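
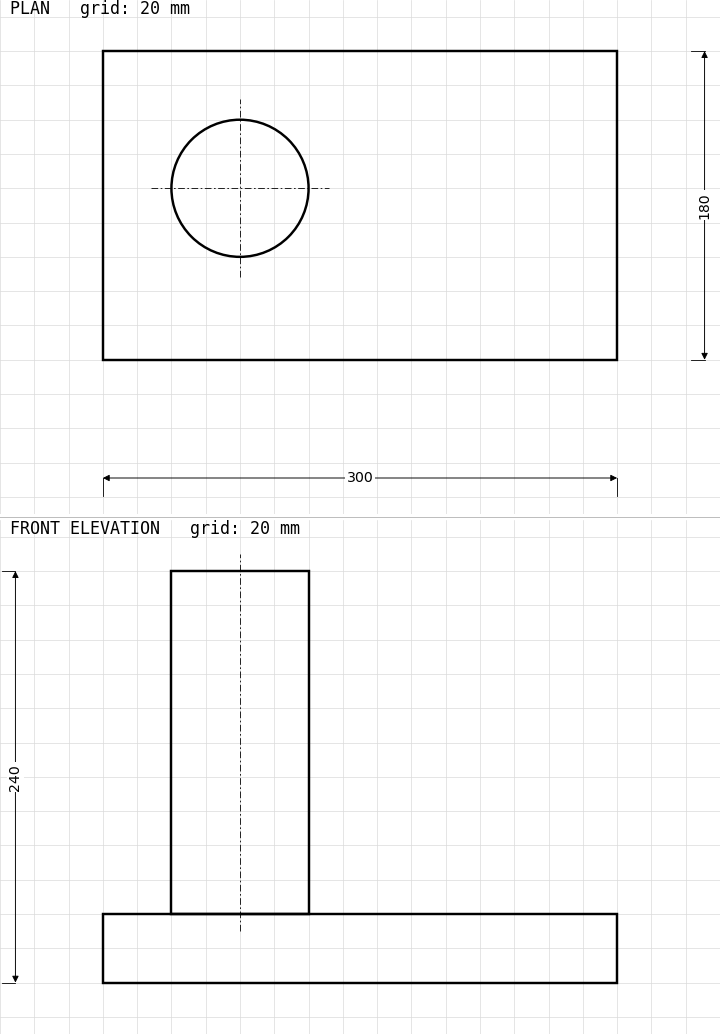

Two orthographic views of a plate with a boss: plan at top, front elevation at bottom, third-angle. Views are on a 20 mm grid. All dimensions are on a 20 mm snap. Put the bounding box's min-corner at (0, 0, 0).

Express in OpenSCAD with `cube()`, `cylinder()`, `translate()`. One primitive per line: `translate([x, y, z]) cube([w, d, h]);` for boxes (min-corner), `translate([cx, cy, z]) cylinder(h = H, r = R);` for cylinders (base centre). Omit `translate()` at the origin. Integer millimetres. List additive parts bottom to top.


cube([300, 180, 40]);
translate([80, 100, 40]) cylinder(h = 200, r = 40);


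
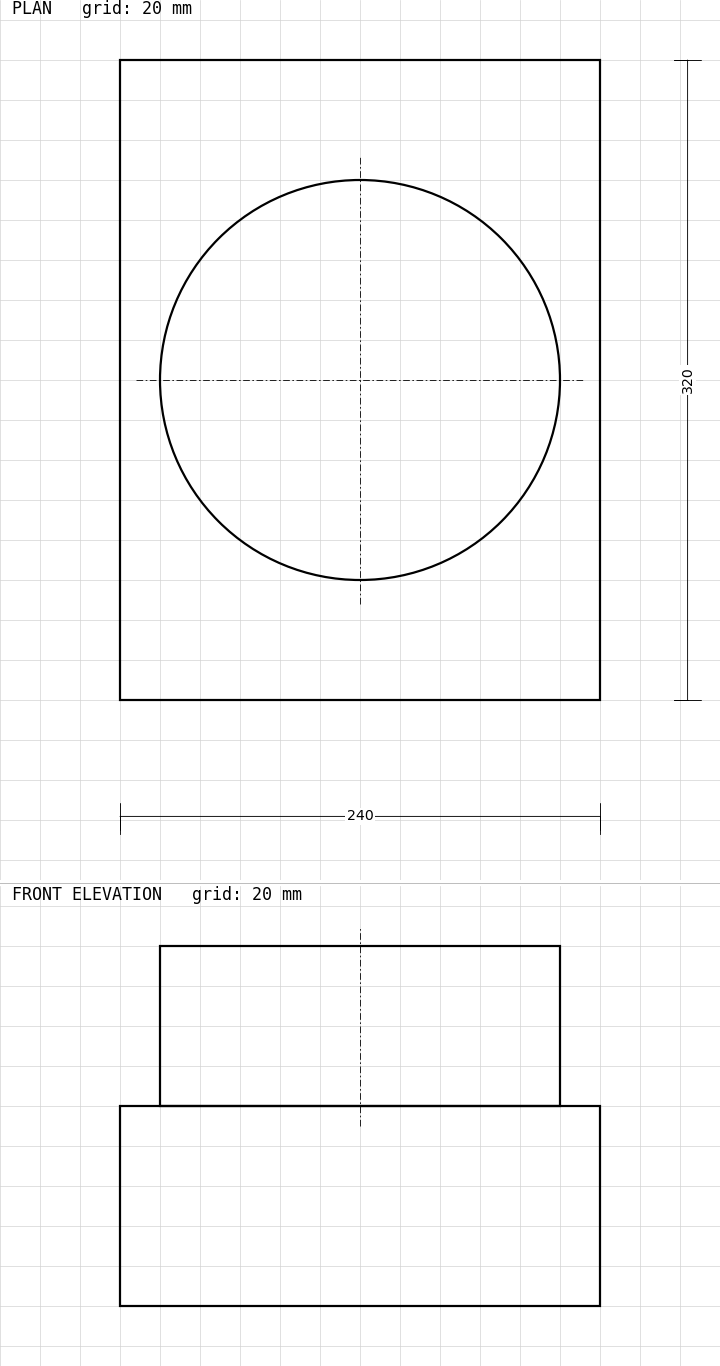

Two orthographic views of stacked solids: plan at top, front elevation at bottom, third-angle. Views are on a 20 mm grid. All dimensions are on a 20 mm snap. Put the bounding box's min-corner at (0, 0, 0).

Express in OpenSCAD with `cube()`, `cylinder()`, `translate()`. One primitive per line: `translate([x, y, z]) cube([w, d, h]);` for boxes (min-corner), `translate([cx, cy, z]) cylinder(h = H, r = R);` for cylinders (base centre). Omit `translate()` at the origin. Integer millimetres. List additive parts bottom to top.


cube([240, 320, 100]);
translate([120, 160, 100]) cylinder(h = 80, r = 100);


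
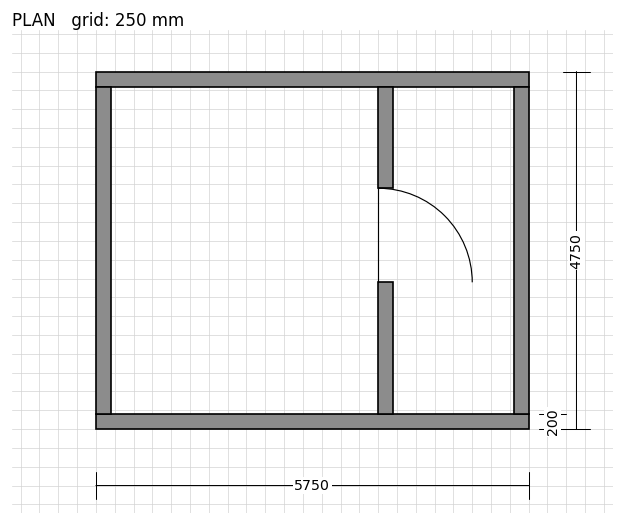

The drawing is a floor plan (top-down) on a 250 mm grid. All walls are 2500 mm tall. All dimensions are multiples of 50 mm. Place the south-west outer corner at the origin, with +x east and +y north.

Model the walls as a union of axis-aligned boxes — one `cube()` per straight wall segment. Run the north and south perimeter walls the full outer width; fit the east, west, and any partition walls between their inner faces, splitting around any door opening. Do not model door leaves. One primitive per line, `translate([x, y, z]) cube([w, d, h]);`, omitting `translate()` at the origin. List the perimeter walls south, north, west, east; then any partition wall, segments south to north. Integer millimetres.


cube([5750, 200, 2500]);
translate([0, 4550, 0]) cube([5750, 200, 2500]);
translate([0, 200, 0]) cube([200, 4350, 2500]);
translate([5550, 200, 0]) cube([200, 4350, 2500]);
translate([3750, 200, 0]) cube([200, 1750, 2500]);
translate([3750, 3200, 0]) cube([200, 1350, 2500]);


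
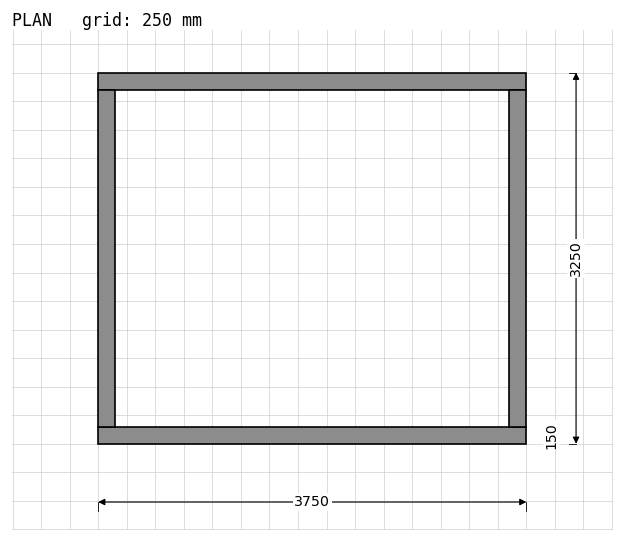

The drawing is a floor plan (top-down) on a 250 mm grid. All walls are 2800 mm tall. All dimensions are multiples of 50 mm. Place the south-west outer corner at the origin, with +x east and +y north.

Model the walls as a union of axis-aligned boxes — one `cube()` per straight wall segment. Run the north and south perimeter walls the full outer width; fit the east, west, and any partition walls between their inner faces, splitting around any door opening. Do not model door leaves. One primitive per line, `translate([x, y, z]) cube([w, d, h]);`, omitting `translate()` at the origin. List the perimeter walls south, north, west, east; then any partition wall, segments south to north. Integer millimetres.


cube([3750, 150, 2800]);
translate([0, 3100, 0]) cube([3750, 150, 2800]);
translate([0, 150, 0]) cube([150, 2950, 2800]);
translate([3600, 150, 0]) cube([150, 2950, 2800]);


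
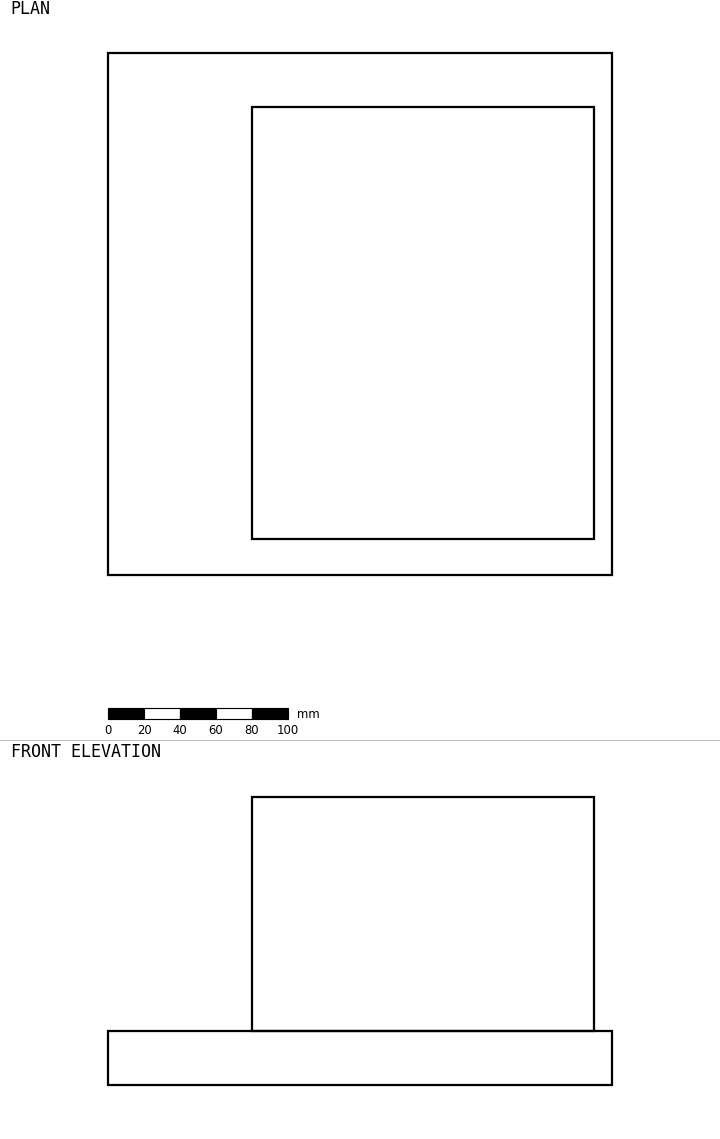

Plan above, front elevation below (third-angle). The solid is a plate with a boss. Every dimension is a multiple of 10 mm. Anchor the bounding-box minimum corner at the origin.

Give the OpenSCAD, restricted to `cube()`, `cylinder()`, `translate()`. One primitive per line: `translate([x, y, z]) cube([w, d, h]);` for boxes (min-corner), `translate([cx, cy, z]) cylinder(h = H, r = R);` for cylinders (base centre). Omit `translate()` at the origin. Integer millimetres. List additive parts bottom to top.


cube([280, 290, 30]);
translate([80, 20, 30]) cube([190, 240, 130]);


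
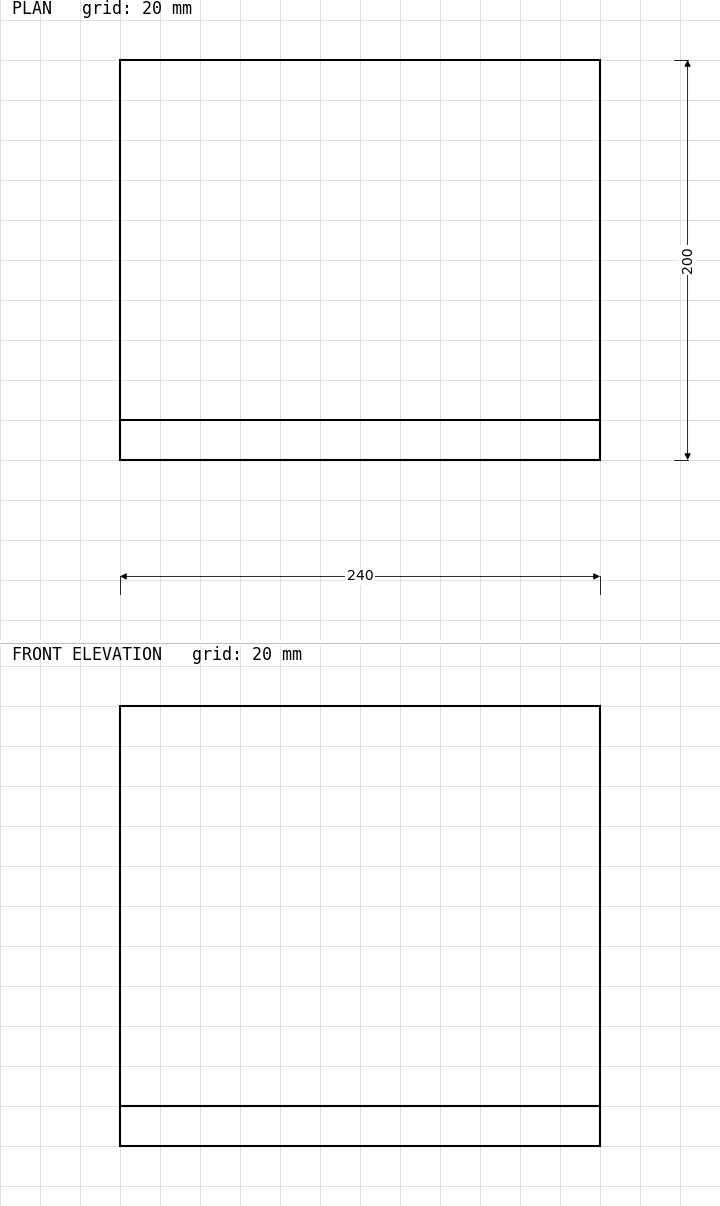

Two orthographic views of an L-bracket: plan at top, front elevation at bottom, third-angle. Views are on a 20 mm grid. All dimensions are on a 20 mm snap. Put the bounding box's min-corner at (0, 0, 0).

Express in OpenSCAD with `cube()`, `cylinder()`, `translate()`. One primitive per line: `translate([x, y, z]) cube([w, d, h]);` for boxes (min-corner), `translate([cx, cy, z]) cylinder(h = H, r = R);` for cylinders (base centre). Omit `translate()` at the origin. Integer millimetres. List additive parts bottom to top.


cube([240, 200, 20]);
translate([0, 0, 20]) cube([240, 20, 200]);


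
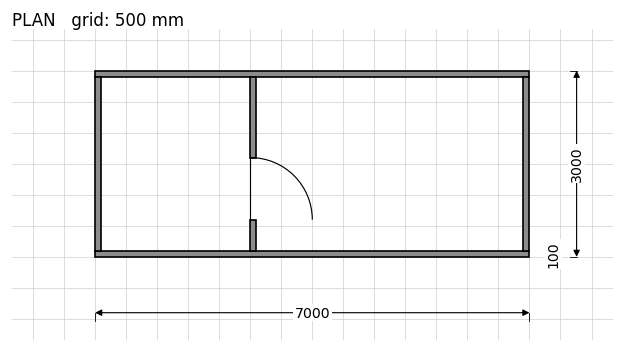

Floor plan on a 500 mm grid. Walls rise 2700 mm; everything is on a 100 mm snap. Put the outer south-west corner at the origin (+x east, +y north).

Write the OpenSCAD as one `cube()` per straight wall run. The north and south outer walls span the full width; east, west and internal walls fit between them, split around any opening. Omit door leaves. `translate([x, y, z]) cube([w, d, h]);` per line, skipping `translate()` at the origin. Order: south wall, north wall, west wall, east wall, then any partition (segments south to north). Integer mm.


cube([7000, 100, 2700]);
translate([0, 2900, 0]) cube([7000, 100, 2700]);
translate([0, 100, 0]) cube([100, 2800, 2700]);
translate([6900, 100, 0]) cube([100, 2800, 2700]);
translate([2500, 100, 0]) cube([100, 500, 2700]);
translate([2500, 1600, 0]) cube([100, 1300, 2700]);


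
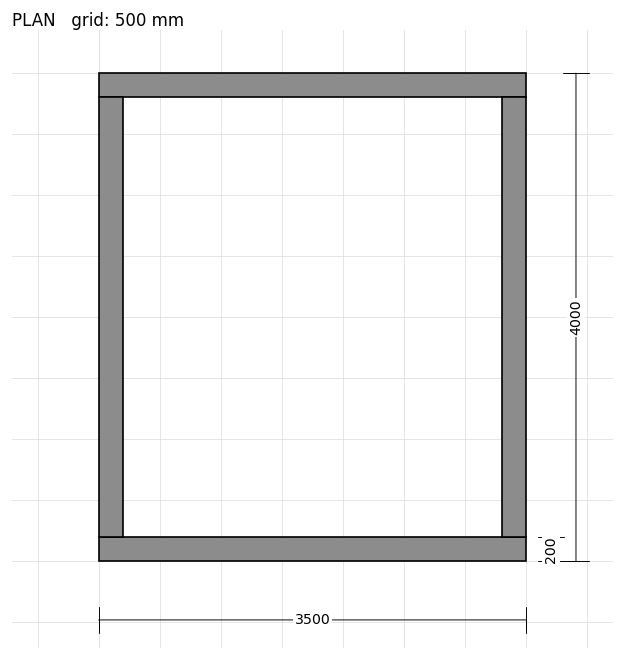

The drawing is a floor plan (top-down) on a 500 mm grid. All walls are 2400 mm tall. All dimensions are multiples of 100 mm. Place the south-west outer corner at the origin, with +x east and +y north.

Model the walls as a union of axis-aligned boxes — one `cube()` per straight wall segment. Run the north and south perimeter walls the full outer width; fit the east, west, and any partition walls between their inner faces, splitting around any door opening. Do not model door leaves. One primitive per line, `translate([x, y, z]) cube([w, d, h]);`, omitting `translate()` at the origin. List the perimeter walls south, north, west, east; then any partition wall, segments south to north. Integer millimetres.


cube([3500, 200, 2400]);
translate([0, 3800, 0]) cube([3500, 200, 2400]);
translate([0, 200, 0]) cube([200, 3600, 2400]);
translate([3300, 200, 0]) cube([200, 3600, 2400]);


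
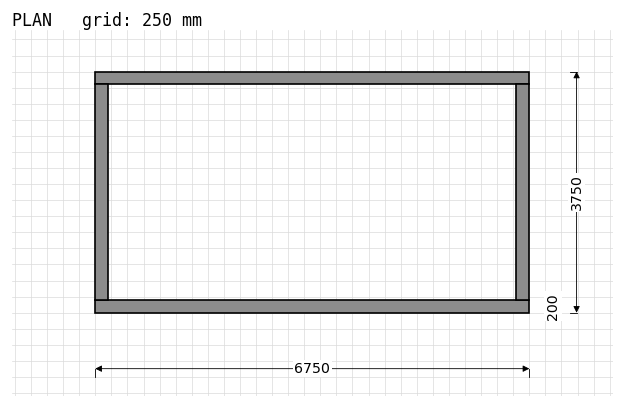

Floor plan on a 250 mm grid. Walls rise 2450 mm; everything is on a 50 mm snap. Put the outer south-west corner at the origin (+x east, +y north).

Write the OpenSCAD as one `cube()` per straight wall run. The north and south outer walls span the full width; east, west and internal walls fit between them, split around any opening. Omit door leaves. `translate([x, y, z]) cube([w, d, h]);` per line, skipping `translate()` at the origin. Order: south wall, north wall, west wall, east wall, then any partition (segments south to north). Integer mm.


cube([6750, 200, 2450]);
translate([0, 3550, 0]) cube([6750, 200, 2450]);
translate([0, 200, 0]) cube([200, 3350, 2450]);
translate([6550, 200, 0]) cube([200, 3350, 2450]);


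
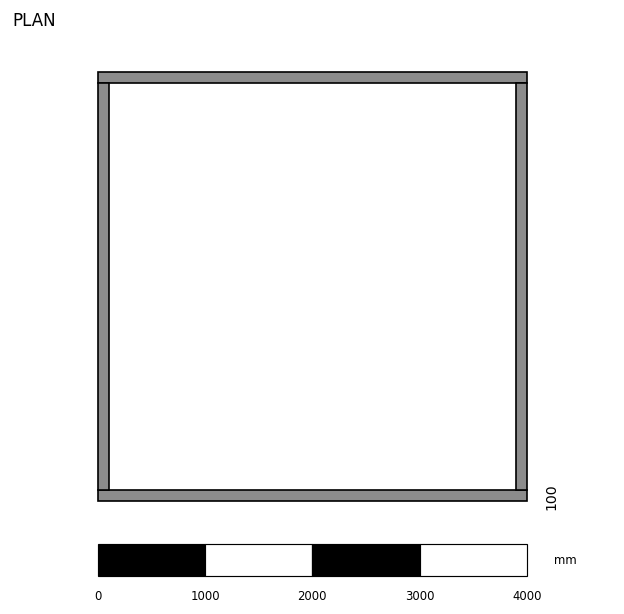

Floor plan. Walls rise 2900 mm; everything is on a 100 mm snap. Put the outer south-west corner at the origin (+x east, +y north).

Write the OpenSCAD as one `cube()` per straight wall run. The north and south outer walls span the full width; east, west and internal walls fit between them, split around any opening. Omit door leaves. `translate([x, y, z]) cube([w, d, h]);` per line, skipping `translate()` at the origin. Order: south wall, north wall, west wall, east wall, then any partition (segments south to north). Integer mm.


cube([4000, 100, 2900]);
translate([0, 3900, 0]) cube([4000, 100, 2900]);
translate([0, 100, 0]) cube([100, 3800, 2900]);
translate([3900, 100, 0]) cube([100, 3800, 2900]);


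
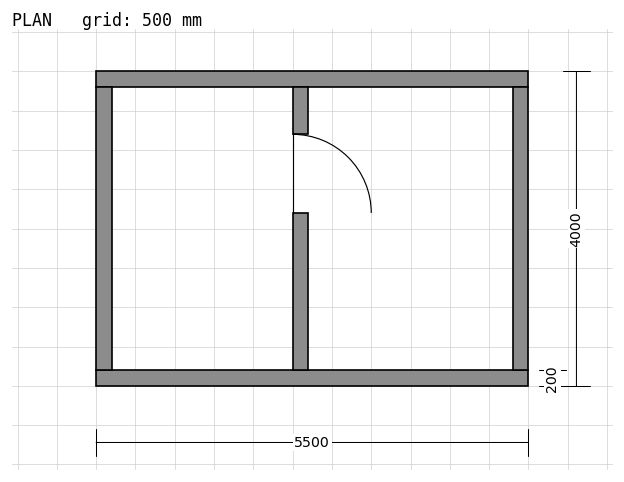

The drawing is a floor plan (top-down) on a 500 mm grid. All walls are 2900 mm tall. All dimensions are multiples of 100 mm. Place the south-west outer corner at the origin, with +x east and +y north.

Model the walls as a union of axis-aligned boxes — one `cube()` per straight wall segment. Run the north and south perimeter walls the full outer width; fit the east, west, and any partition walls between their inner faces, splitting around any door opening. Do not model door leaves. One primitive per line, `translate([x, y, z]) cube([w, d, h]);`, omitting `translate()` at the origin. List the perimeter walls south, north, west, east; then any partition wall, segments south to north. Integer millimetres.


cube([5500, 200, 2900]);
translate([0, 3800, 0]) cube([5500, 200, 2900]);
translate([0, 200, 0]) cube([200, 3600, 2900]);
translate([5300, 200, 0]) cube([200, 3600, 2900]);
translate([2500, 200, 0]) cube([200, 2000, 2900]);
translate([2500, 3200, 0]) cube([200, 600, 2900]);


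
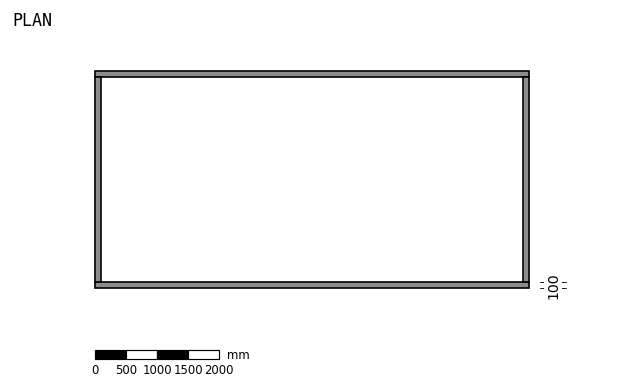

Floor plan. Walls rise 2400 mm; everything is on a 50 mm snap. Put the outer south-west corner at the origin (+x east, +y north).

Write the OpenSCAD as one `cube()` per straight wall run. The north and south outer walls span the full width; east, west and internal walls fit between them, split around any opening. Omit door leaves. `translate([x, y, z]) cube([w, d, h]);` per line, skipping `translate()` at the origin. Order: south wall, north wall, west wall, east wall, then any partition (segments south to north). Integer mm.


cube([7000, 100, 2400]);
translate([0, 3400, 0]) cube([7000, 100, 2400]);
translate([0, 100, 0]) cube([100, 3300, 2400]);
translate([6900, 100, 0]) cube([100, 3300, 2400]);


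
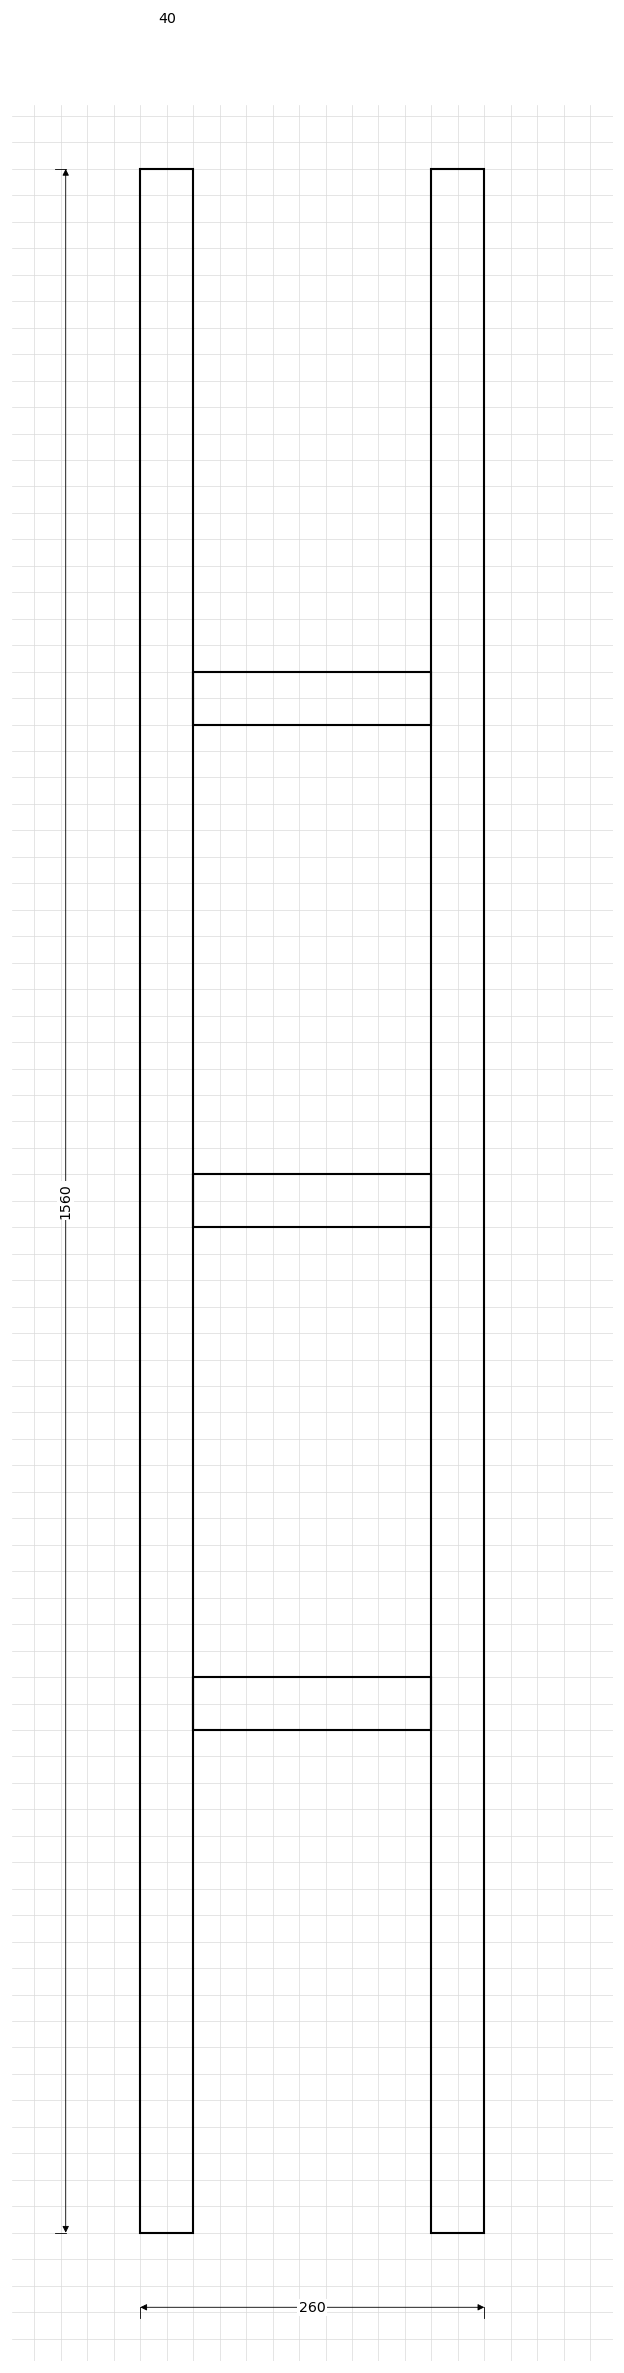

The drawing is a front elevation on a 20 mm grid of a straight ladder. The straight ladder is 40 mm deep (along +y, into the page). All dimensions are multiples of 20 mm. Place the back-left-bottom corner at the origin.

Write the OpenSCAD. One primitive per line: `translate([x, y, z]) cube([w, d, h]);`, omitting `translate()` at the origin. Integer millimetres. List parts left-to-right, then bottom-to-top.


cube([40, 40, 1560]);
translate([40, 0, 380]) cube([180, 40, 40]);
translate([40, 0, 760]) cube([180, 40, 40]);
translate([40, 0, 1140]) cube([180, 40, 40]);
translate([220, 0, 0]) cube([40, 40, 1560]);


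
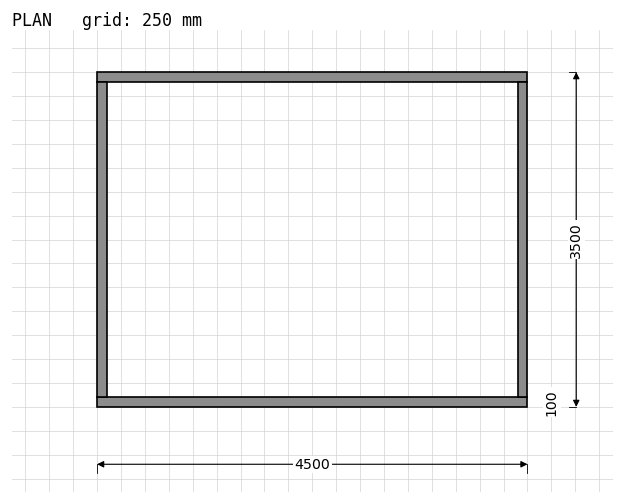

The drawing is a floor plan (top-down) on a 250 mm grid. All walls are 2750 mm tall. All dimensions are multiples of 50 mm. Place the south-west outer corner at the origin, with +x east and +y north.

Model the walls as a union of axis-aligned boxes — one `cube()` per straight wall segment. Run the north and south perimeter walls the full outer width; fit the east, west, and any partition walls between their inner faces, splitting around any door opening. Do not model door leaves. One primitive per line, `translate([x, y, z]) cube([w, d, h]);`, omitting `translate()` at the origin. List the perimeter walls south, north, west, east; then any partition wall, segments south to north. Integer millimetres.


cube([4500, 100, 2750]);
translate([0, 3400, 0]) cube([4500, 100, 2750]);
translate([0, 100, 0]) cube([100, 3300, 2750]);
translate([4400, 100, 0]) cube([100, 3300, 2750]);


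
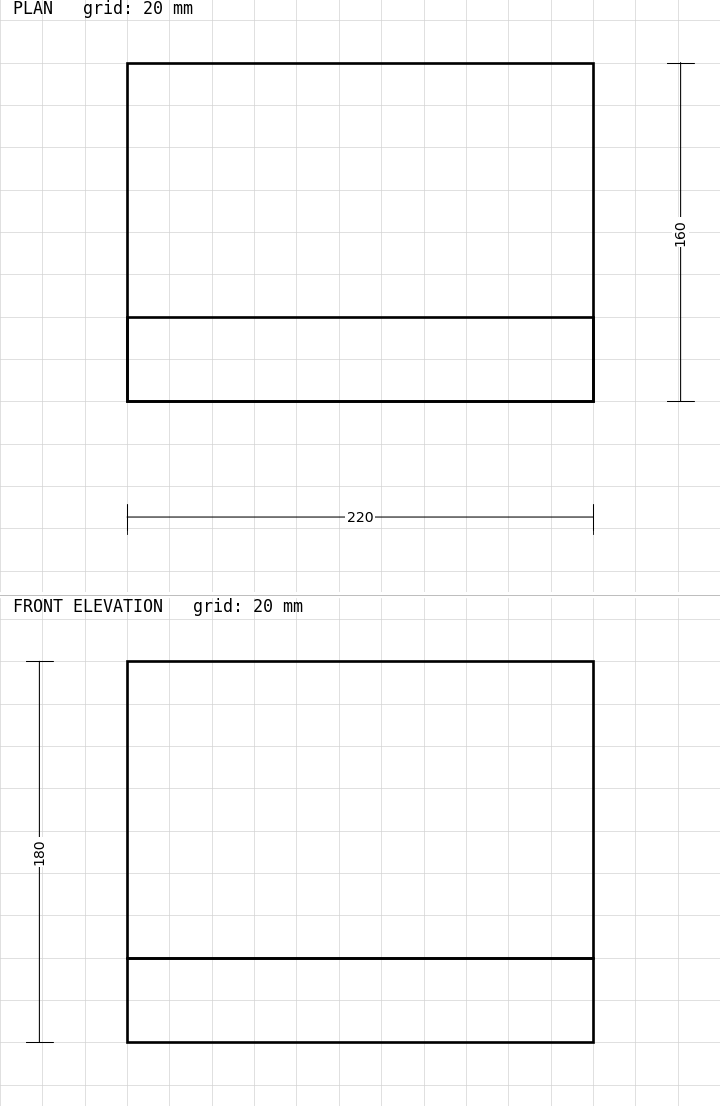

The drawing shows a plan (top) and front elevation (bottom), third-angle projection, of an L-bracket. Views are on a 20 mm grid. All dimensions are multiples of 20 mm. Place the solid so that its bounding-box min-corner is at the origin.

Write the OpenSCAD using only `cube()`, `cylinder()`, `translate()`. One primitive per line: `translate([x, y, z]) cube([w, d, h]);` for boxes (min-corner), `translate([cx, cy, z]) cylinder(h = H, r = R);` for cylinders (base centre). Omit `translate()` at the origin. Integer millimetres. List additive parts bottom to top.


cube([220, 160, 40]);
translate([0, 0, 40]) cube([220, 40, 140]);


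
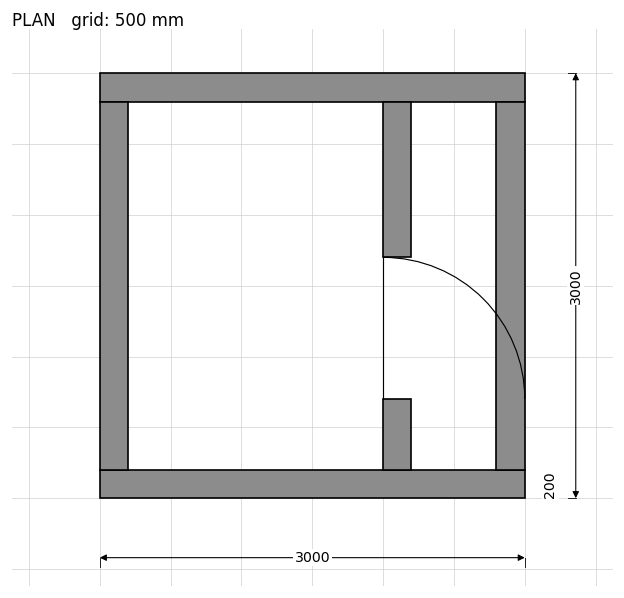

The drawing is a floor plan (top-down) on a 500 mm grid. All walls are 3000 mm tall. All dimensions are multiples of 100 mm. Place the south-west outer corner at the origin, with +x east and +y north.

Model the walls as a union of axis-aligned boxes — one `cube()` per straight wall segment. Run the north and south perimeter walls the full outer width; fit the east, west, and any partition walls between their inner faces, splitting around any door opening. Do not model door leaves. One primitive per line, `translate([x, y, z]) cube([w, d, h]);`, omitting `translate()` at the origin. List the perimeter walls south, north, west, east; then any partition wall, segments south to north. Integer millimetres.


cube([3000, 200, 3000]);
translate([0, 2800, 0]) cube([3000, 200, 3000]);
translate([0, 200, 0]) cube([200, 2600, 3000]);
translate([2800, 200, 0]) cube([200, 2600, 3000]);
translate([2000, 200, 0]) cube([200, 500, 3000]);
translate([2000, 1700, 0]) cube([200, 1100, 3000]);


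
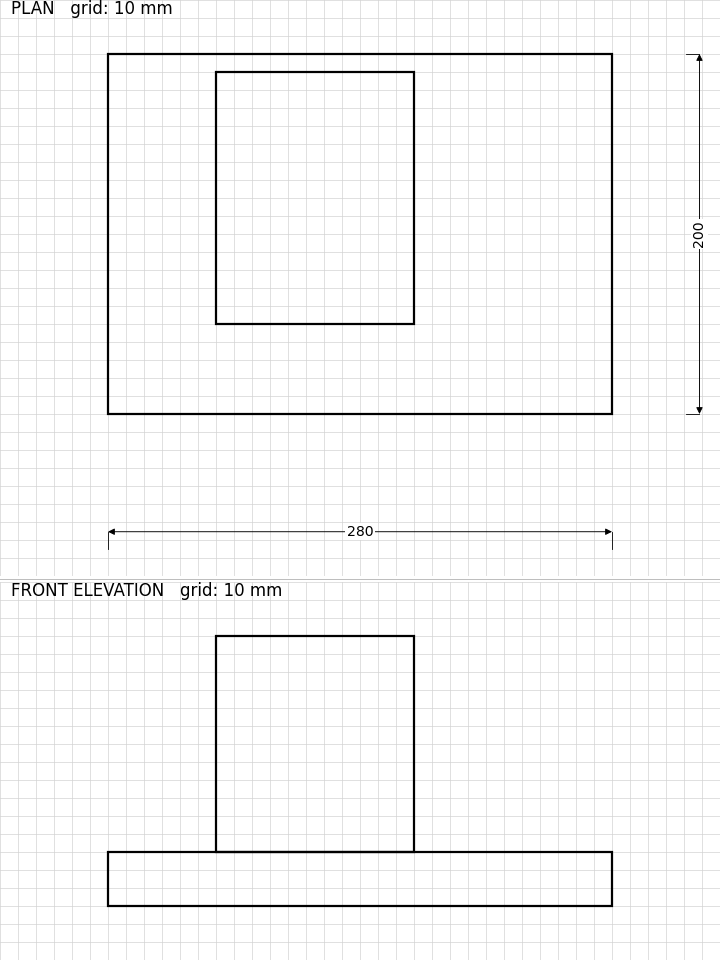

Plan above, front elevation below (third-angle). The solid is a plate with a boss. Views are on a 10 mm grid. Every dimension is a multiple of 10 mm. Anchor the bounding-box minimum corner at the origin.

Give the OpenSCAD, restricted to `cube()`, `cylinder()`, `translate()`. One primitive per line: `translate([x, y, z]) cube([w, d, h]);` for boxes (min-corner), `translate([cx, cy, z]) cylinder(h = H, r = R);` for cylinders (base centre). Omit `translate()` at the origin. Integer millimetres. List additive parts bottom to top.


cube([280, 200, 30]);
translate([60, 50, 30]) cube([110, 140, 120]);


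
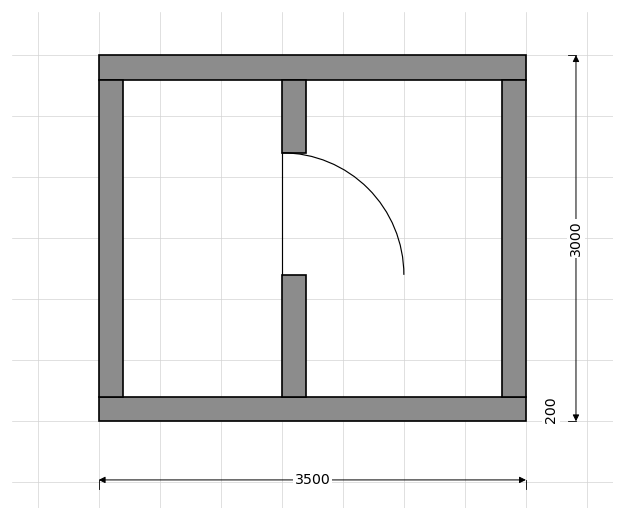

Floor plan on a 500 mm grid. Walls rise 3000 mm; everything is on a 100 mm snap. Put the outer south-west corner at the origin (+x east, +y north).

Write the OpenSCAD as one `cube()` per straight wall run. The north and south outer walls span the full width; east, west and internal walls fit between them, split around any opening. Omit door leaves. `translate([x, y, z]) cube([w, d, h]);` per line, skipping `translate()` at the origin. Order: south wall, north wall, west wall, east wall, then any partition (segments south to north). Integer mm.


cube([3500, 200, 3000]);
translate([0, 2800, 0]) cube([3500, 200, 3000]);
translate([0, 200, 0]) cube([200, 2600, 3000]);
translate([3300, 200, 0]) cube([200, 2600, 3000]);
translate([1500, 200, 0]) cube([200, 1000, 3000]);
translate([1500, 2200, 0]) cube([200, 600, 3000]);


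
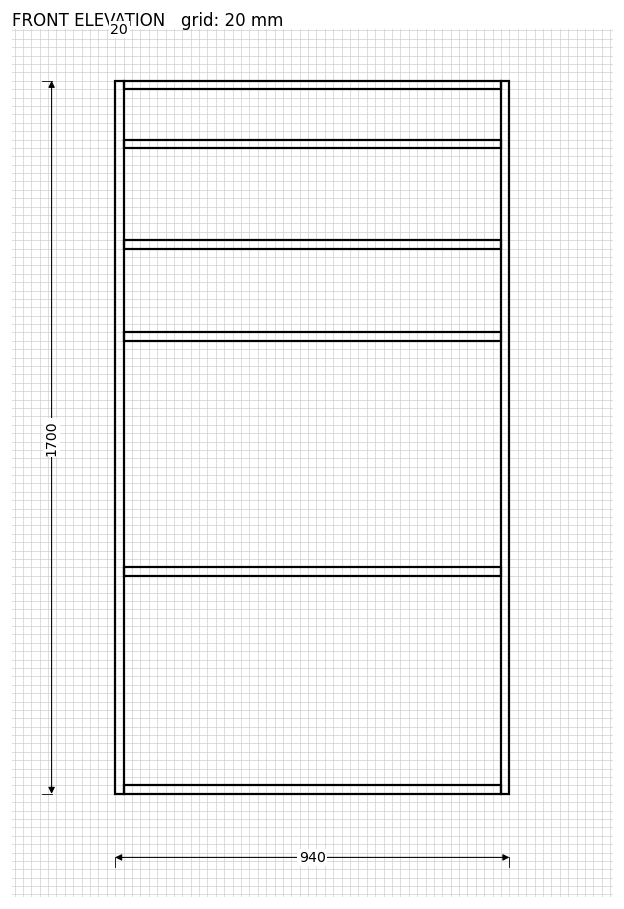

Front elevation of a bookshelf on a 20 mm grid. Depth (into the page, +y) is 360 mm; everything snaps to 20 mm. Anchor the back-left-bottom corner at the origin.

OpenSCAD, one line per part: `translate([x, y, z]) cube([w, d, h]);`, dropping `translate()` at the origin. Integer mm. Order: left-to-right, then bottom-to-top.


cube([20, 360, 1700]);
translate([20, 0, 0]) cube([900, 360, 20]);
translate([20, 0, 520]) cube([900, 360, 20]);
translate([20, 0, 1080]) cube([900, 360, 20]);
translate([20, 0, 1300]) cube([900, 360, 20]);
translate([20, 0, 1540]) cube([900, 360, 20]);
translate([20, 0, 1680]) cube([900, 360, 20]);
translate([920, 0, 0]) cube([20, 360, 1700]);


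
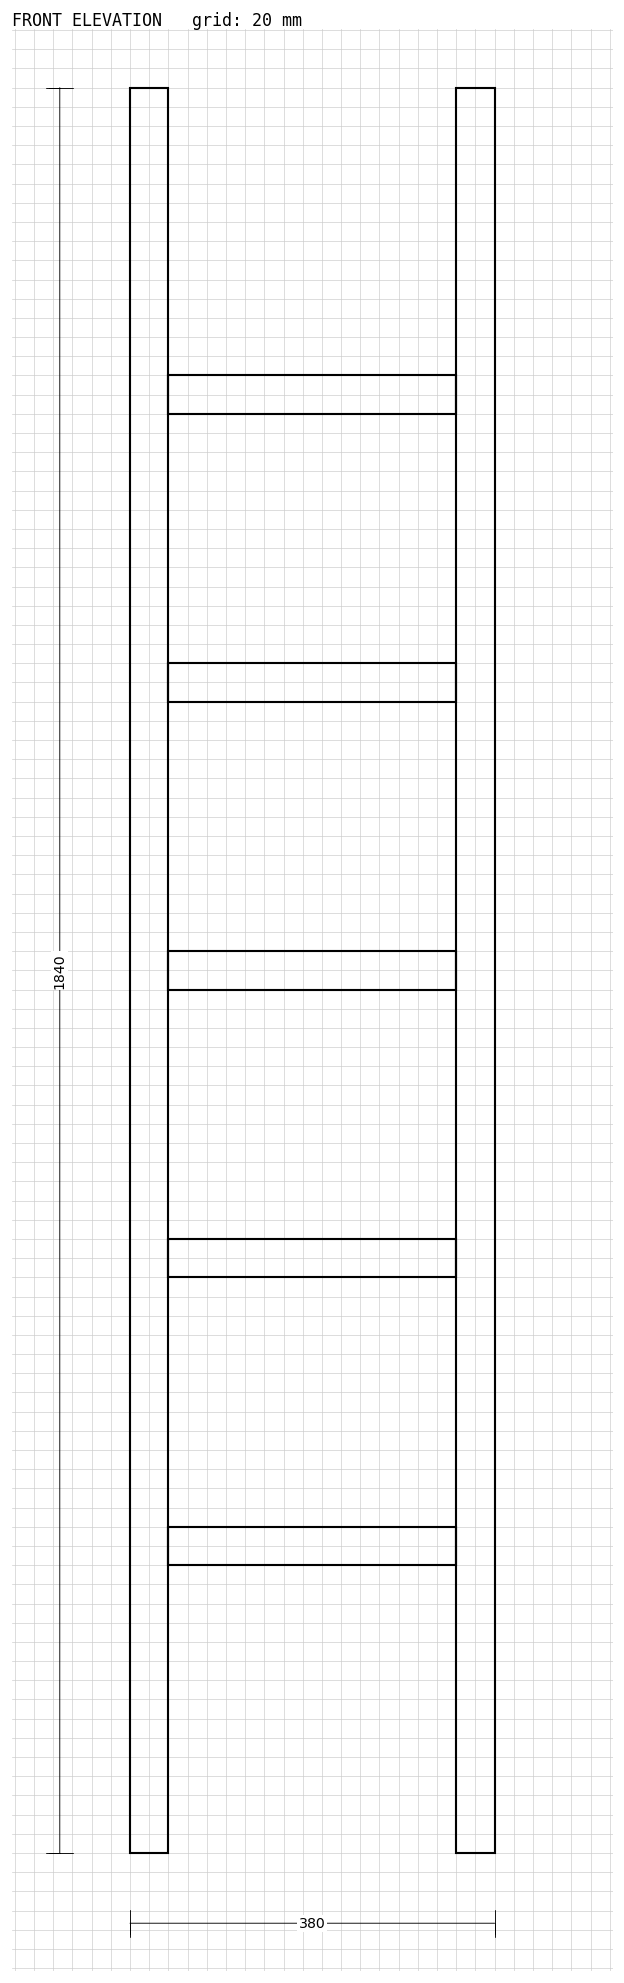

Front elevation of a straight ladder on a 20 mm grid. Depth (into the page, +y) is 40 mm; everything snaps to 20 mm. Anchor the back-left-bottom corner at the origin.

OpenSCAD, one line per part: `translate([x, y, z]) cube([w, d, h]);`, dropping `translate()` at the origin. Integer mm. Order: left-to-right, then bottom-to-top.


cube([40, 40, 1840]);
translate([40, 0, 300]) cube([300, 40, 40]);
translate([40, 0, 600]) cube([300, 40, 40]);
translate([40, 0, 900]) cube([300, 40, 40]);
translate([40, 0, 1200]) cube([300, 40, 40]);
translate([40, 0, 1500]) cube([300, 40, 40]);
translate([340, 0, 0]) cube([40, 40, 1840]);


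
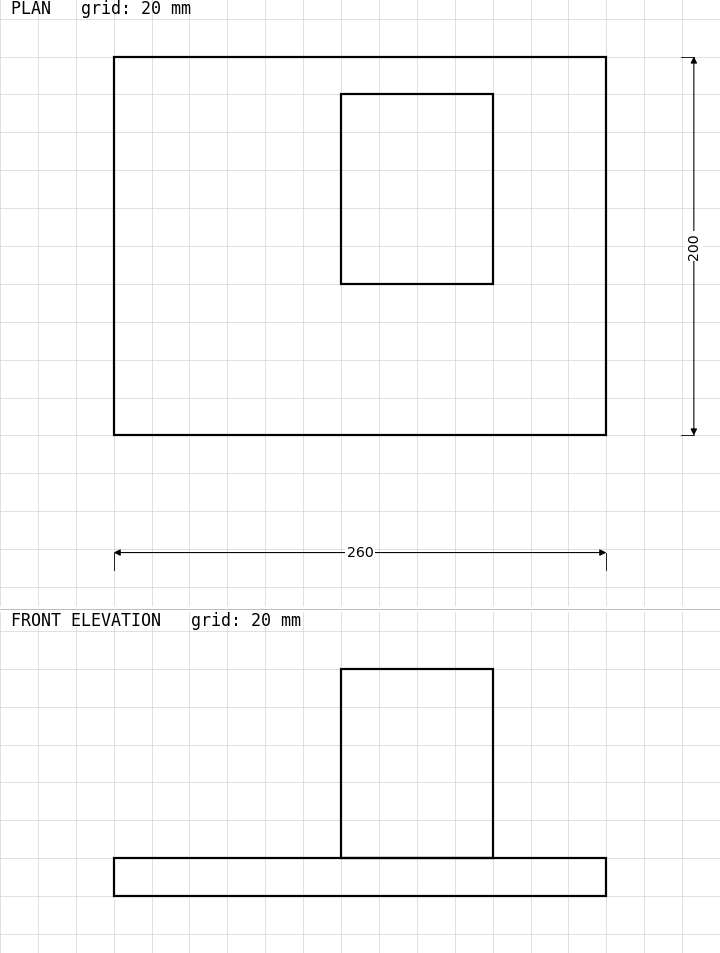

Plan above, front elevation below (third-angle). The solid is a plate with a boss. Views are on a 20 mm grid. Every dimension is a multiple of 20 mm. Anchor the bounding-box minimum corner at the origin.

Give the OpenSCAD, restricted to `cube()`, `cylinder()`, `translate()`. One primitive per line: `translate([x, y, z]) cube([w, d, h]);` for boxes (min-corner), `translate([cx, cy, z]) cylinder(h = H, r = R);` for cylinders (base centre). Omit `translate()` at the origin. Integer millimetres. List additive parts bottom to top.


cube([260, 200, 20]);
translate([120, 80, 20]) cube([80, 100, 100]);


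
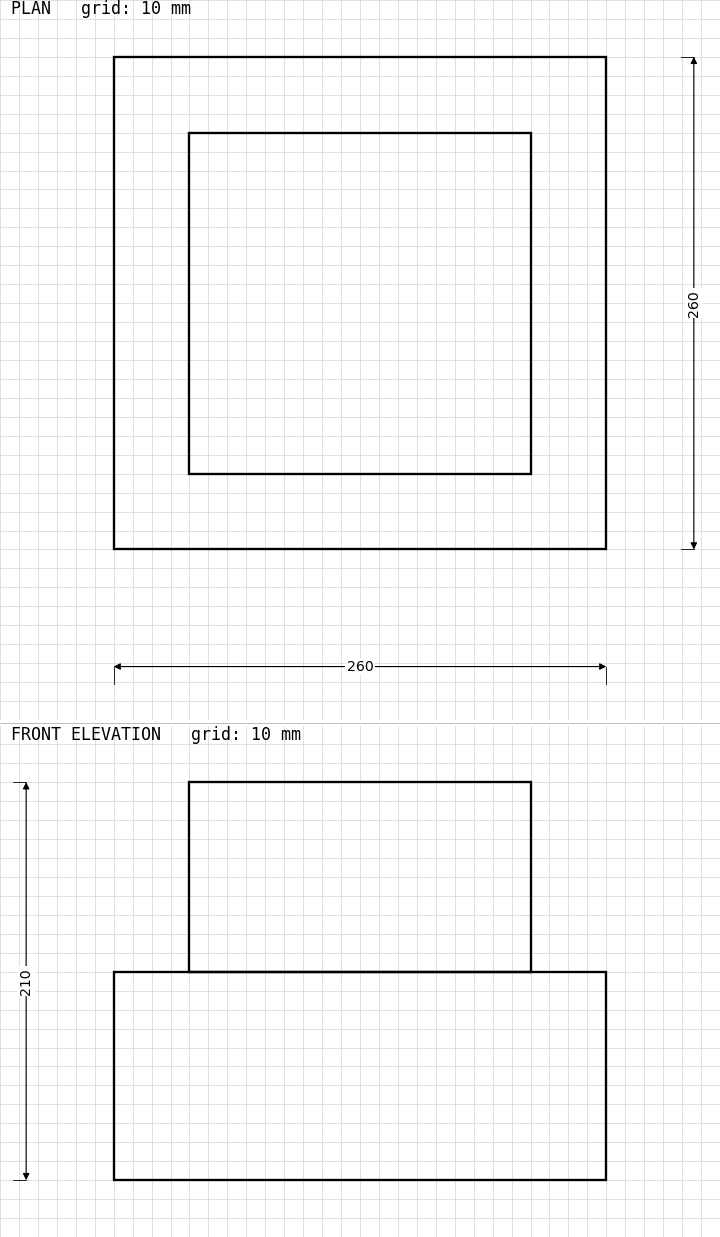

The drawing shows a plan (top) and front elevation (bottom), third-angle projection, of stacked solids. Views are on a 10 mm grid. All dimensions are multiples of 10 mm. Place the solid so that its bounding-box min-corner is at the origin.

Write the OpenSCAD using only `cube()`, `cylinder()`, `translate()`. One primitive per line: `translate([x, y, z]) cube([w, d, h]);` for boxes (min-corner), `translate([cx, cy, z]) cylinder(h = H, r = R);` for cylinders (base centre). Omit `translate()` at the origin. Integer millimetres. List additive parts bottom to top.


cube([260, 260, 110]);
translate([40, 40, 110]) cube([180, 180, 100]);


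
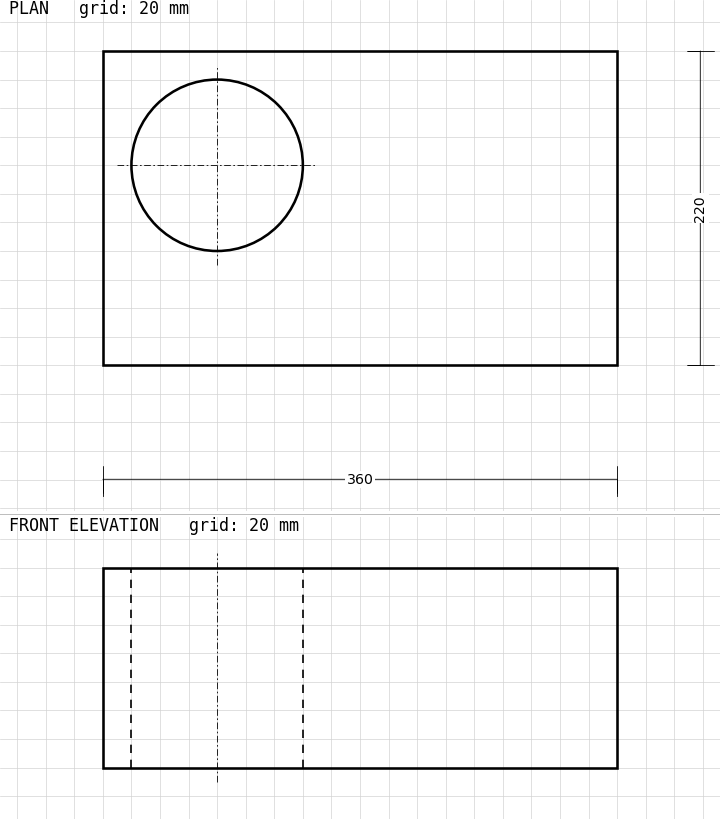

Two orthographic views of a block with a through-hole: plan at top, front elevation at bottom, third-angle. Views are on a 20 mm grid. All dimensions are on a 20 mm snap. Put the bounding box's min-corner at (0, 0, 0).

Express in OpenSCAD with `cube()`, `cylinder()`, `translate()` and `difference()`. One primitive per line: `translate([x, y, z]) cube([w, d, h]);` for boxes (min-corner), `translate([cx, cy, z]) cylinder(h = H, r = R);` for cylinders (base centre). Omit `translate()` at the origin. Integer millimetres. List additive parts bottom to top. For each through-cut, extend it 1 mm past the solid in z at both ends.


difference() {
  cube([360, 220, 140]);
  translate([80, 140, -1]) cylinder(h = 142, r = 60);
}


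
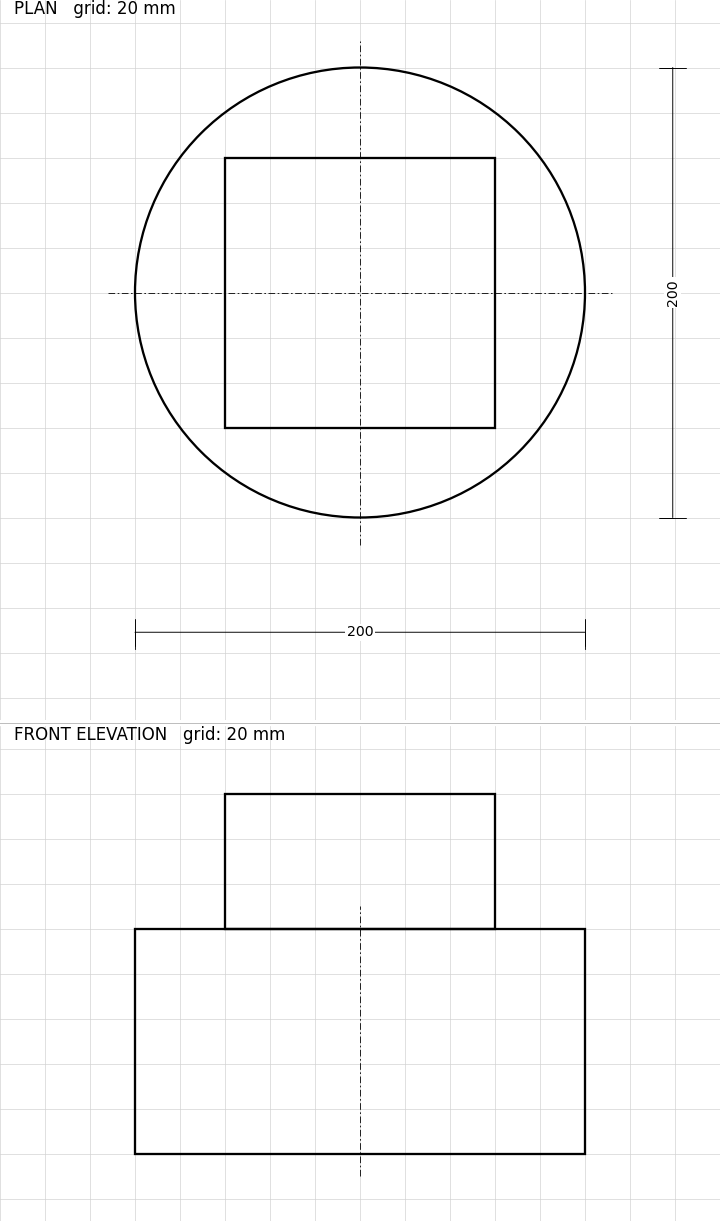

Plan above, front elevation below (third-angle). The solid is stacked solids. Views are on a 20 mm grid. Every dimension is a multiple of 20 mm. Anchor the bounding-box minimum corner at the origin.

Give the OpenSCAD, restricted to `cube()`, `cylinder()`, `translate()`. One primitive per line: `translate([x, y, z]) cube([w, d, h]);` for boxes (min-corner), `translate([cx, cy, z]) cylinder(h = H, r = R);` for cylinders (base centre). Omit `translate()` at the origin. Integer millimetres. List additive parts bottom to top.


translate([100, 100, 0]) cylinder(h = 100, r = 100);
translate([40, 40, 100]) cube([120, 120, 60]);


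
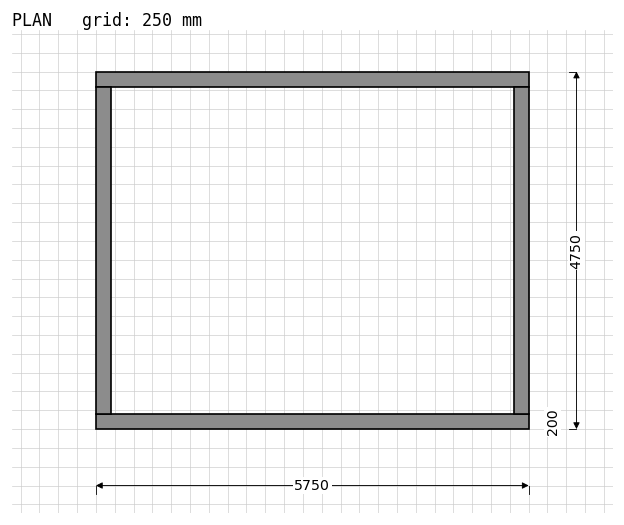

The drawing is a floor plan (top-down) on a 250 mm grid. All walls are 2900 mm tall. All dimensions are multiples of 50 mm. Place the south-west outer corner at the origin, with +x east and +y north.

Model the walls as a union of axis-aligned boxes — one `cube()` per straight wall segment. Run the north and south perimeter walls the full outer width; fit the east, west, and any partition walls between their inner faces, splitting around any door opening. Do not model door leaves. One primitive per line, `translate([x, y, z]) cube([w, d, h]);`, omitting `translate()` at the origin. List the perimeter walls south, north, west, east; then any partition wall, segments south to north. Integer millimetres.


cube([5750, 200, 2900]);
translate([0, 4550, 0]) cube([5750, 200, 2900]);
translate([0, 200, 0]) cube([200, 4350, 2900]);
translate([5550, 200, 0]) cube([200, 4350, 2900]);


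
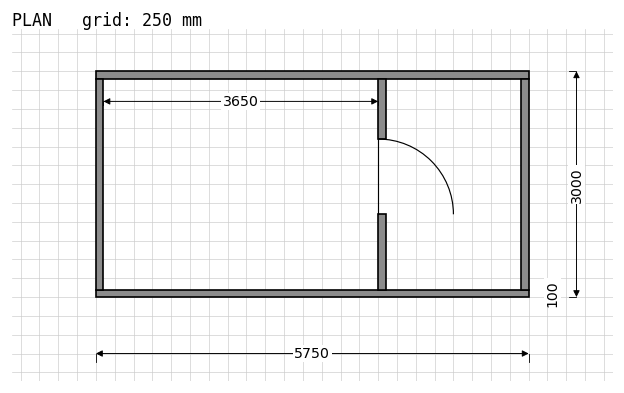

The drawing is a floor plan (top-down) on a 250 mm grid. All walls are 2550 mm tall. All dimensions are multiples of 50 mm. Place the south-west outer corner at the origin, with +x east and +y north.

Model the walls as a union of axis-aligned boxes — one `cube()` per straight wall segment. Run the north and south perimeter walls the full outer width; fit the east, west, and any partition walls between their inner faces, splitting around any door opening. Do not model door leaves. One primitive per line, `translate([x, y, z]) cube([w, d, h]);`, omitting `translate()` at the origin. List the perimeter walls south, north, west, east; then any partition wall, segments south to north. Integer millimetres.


cube([5750, 100, 2550]);
translate([0, 2900, 0]) cube([5750, 100, 2550]);
translate([0, 100, 0]) cube([100, 2800, 2550]);
translate([5650, 100, 0]) cube([100, 2800, 2550]);
translate([3750, 100, 0]) cube([100, 1000, 2550]);
translate([3750, 2100, 0]) cube([100, 800, 2550]);


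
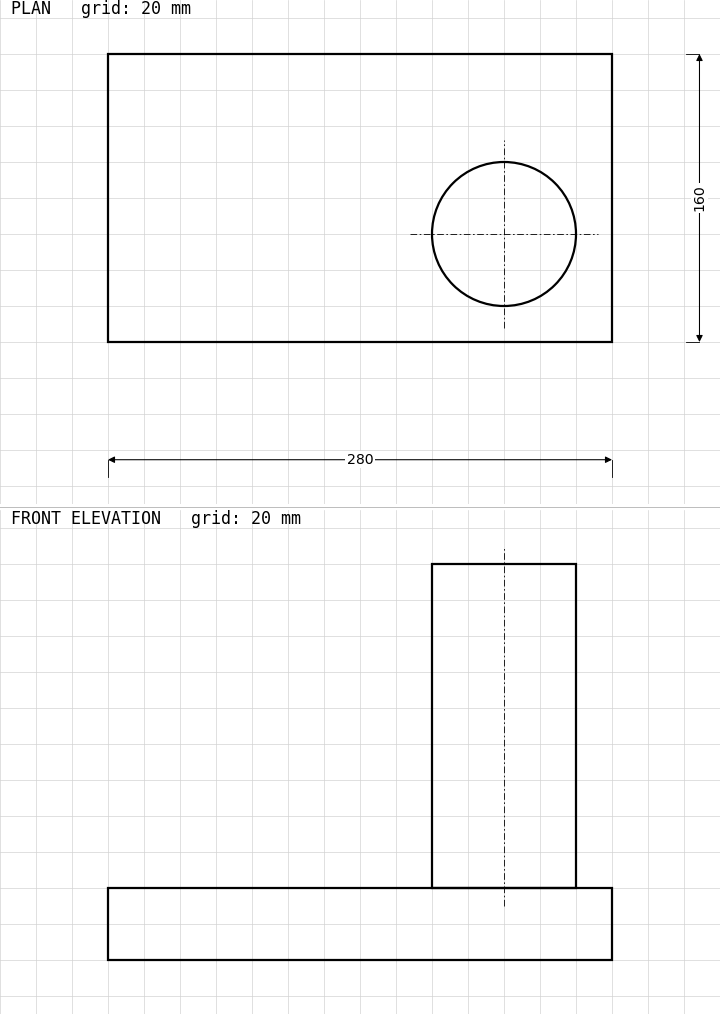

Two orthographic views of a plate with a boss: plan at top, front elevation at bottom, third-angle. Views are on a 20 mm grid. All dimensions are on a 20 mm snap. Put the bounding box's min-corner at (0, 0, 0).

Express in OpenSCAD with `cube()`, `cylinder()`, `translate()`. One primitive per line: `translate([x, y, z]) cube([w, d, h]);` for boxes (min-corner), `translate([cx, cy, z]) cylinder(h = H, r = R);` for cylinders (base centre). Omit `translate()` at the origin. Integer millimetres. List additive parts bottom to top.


cube([280, 160, 40]);
translate([220, 60, 40]) cylinder(h = 180, r = 40);


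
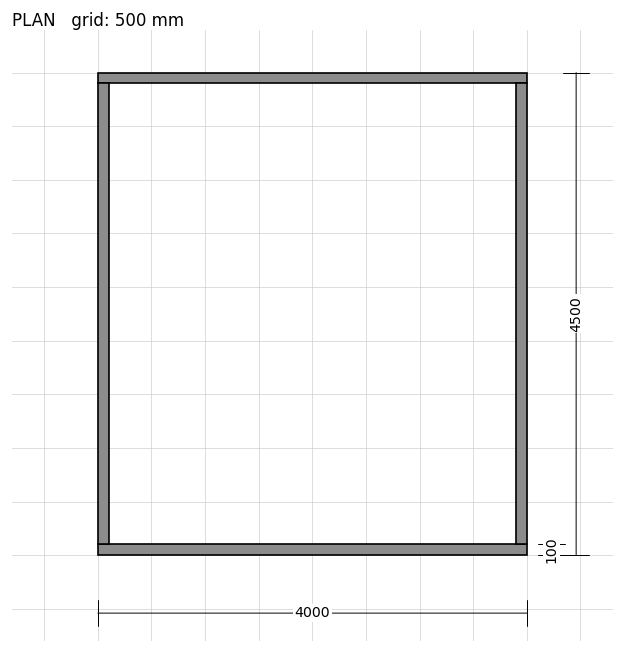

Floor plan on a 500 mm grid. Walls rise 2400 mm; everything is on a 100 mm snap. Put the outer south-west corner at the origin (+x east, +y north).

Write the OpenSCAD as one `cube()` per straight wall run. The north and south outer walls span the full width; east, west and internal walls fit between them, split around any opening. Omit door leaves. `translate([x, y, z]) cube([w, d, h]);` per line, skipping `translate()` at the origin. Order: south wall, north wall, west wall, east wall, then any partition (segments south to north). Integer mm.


cube([4000, 100, 2400]);
translate([0, 4400, 0]) cube([4000, 100, 2400]);
translate([0, 100, 0]) cube([100, 4300, 2400]);
translate([3900, 100, 0]) cube([100, 4300, 2400]);


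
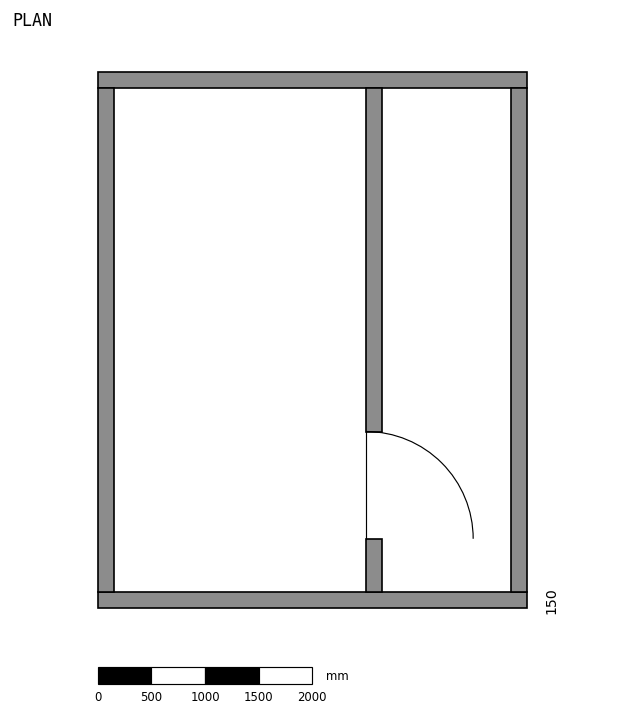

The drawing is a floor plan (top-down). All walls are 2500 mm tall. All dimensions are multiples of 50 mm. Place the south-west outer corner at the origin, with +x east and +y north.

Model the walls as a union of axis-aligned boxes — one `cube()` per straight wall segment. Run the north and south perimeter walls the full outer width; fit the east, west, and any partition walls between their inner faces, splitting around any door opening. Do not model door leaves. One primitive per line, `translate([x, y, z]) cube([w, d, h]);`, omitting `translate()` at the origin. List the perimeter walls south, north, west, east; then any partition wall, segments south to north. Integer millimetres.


cube([4000, 150, 2500]);
translate([0, 4850, 0]) cube([4000, 150, 2500]);
translate([0, 150, 0]) cube([150, 4700, 2500]);
translate([3850, 150, 0]) cube([150, 4700, 2500]);
translate([2500, 150, 0]) cube([150, 500, 2500]);
translate([2500, 1650, 0]) cube([150, 3200, 2500]);


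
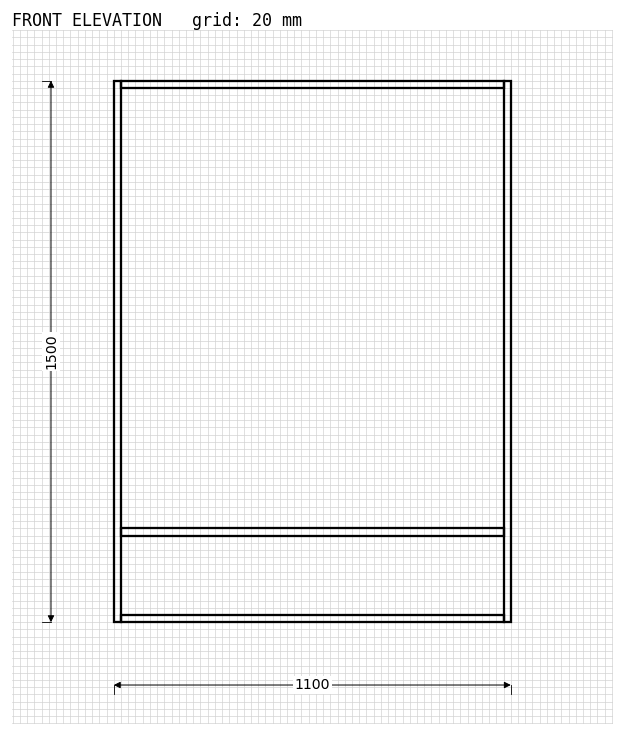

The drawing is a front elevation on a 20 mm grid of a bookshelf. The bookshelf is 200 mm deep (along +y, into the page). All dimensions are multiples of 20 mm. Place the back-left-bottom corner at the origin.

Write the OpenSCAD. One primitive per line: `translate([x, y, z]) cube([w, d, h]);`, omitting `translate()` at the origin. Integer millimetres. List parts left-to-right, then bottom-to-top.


cube([20, 200, 1500]);
translate([20, 0, 0]) cube([1060, 200, 20]);
translate([20, 0, 240]) cube([1060, 200, 20]);
translate([20, 0, 1480]) cube([1060, 200, 20]);
translate([1080, 0, 0]) cube([20, 200, 1500]);


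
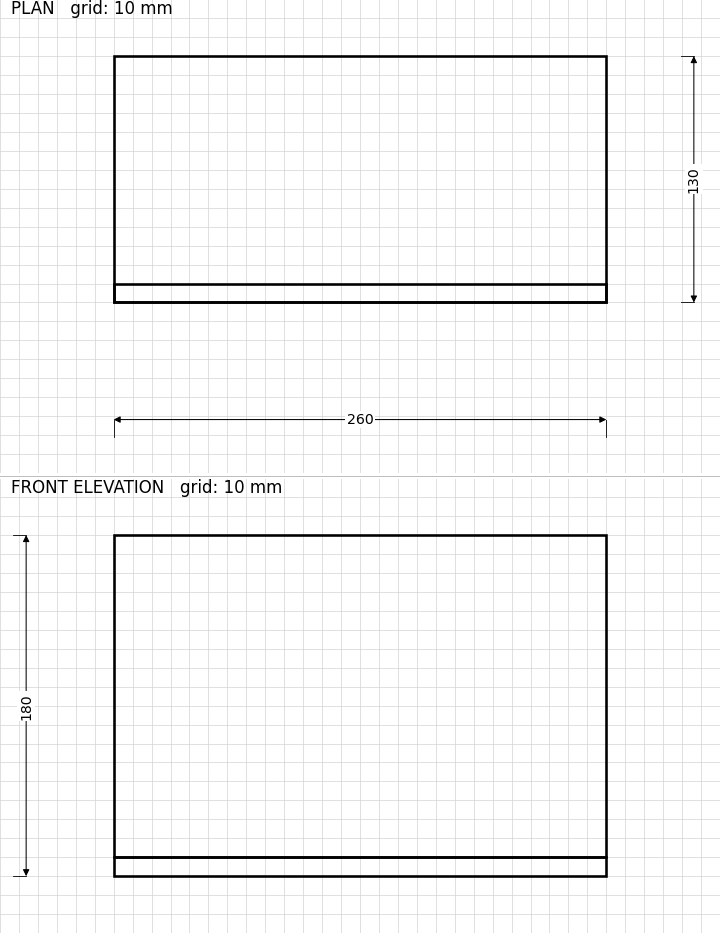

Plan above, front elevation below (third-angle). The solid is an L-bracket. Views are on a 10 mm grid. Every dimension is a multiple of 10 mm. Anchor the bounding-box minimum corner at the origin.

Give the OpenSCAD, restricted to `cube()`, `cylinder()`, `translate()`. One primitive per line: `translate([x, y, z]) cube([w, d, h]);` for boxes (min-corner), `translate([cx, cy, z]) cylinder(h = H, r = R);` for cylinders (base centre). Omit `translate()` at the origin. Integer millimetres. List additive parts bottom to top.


cube([260, 130, 10]);
translate([0, 0, 10]) cube([260, 10, 170]);


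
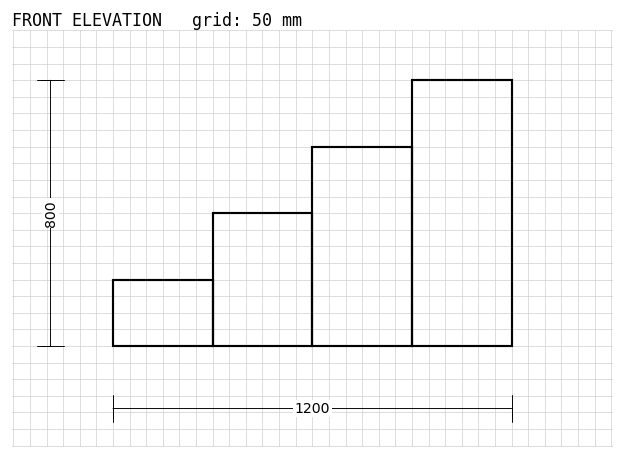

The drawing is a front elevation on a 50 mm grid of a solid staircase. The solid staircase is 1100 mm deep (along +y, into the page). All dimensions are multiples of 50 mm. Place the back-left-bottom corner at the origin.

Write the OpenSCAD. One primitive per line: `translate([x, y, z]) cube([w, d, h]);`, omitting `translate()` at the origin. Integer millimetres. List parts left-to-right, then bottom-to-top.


cube([300, 1100, 200]);
translate([300, 0, 0]) cube([300, 1100, 400]);
translate([600, 0, 0]) cube([300, 1100, 600]);
translate([900, 0, 0]) cube([300, 1100, 800]);


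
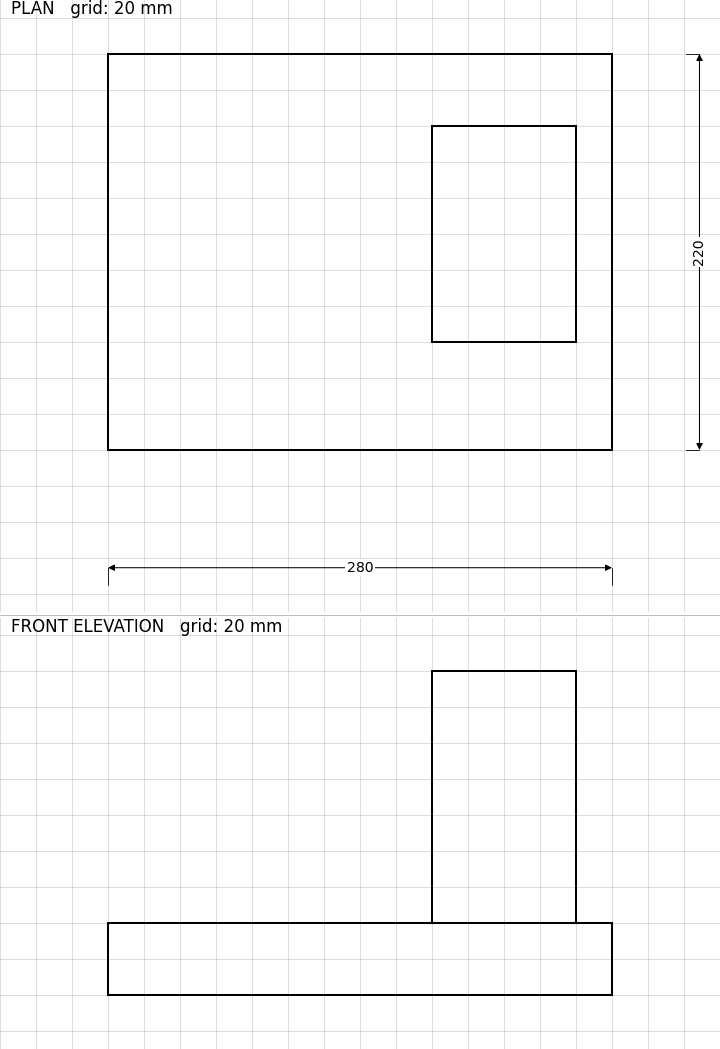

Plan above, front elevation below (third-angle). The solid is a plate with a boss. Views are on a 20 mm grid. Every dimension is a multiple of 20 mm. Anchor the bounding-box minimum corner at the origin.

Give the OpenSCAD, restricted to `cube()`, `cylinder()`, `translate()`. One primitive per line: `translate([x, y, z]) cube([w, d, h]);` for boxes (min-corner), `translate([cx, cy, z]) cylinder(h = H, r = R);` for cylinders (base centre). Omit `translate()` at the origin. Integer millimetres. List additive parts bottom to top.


cube([280, 220, 40]);
translate([180, 60, 40]) cube([80, 120, 140]);


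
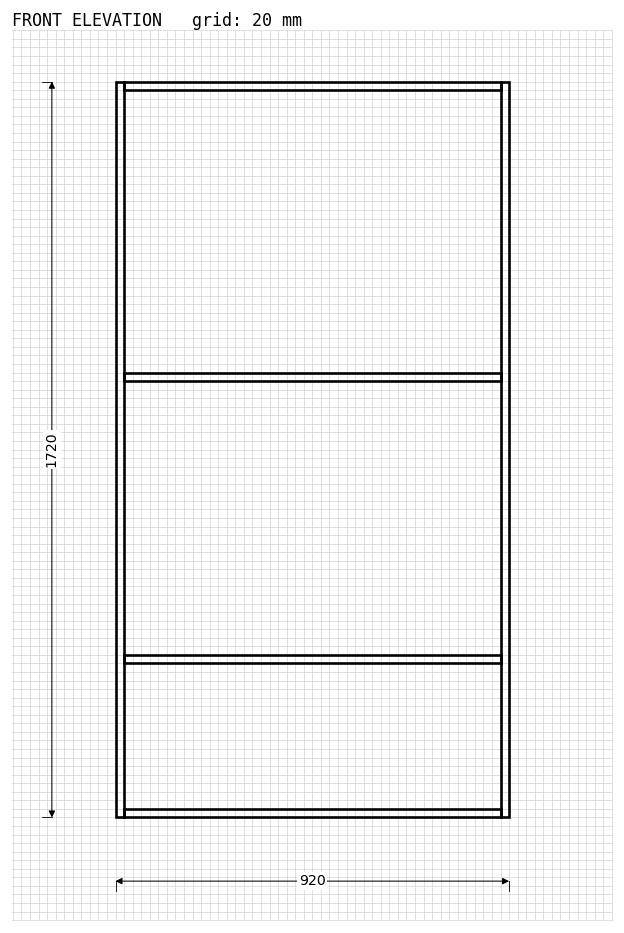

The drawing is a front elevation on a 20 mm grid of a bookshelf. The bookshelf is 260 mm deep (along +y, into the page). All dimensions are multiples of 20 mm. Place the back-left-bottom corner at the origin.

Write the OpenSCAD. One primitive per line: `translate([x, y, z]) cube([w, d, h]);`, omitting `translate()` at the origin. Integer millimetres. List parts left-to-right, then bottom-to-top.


cube([20, 260, 1720]);
translate([20, 0, 0]) cube([880, 260, 20]);
translate([20, 0, 360]) cube([880, 260, 20]);
translate([20, 0, 1020]) cube([880, 260, 20]);
translate([20, 0, 1700]) cube([880, 260, 20]);
translate([900, 0, 0]) cube([20, 260, 1720]);


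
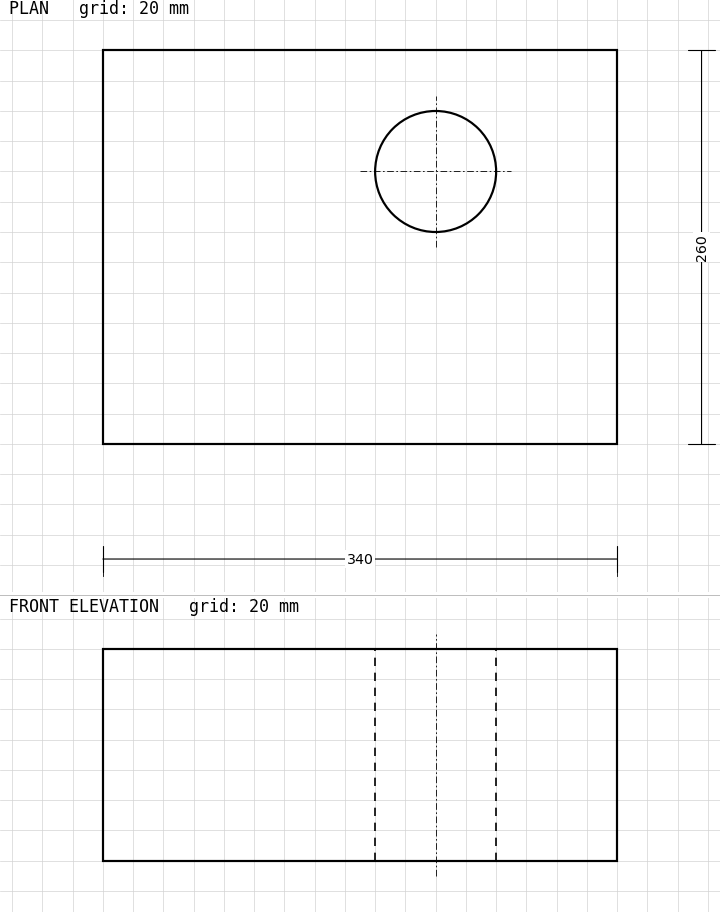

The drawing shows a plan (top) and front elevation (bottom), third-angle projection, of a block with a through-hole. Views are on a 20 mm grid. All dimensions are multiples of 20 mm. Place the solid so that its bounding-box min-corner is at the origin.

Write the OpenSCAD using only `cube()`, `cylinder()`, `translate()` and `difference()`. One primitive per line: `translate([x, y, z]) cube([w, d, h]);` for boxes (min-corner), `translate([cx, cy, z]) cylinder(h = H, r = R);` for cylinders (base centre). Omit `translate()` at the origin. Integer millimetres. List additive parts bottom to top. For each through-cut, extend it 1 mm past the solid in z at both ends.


difference() {
  cube([340, 260, 140]);
  translate([220, 180, -1]) cylinder(h = 142, r = 40);
}


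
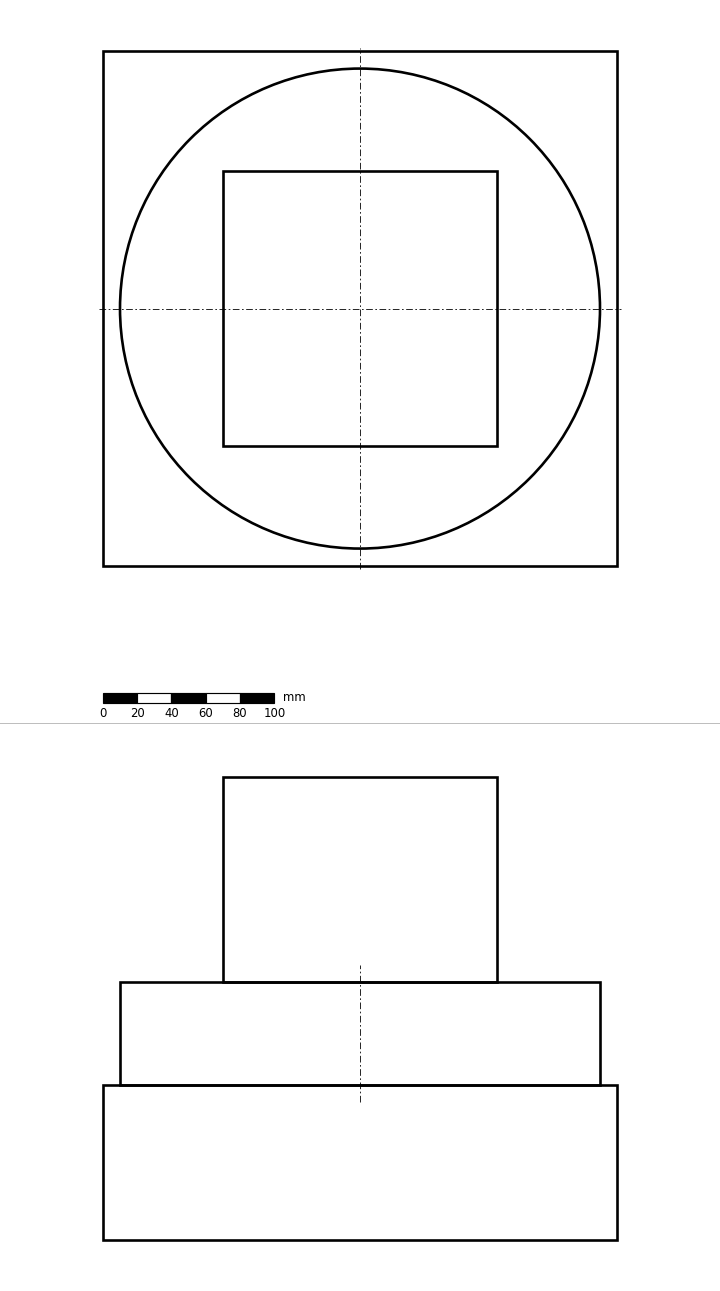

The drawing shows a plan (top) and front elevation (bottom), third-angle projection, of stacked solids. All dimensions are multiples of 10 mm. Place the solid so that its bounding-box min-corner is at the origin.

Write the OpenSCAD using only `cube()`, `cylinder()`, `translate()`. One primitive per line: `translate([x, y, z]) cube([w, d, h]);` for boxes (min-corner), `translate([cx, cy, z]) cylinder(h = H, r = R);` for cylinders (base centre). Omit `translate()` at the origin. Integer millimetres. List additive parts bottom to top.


cube([300, 300, 90]);
translate([150, 150, 90]) cylinder(h = 60, r = 140);
translate([70, 70, 150]) cube([160, 160, 120]);


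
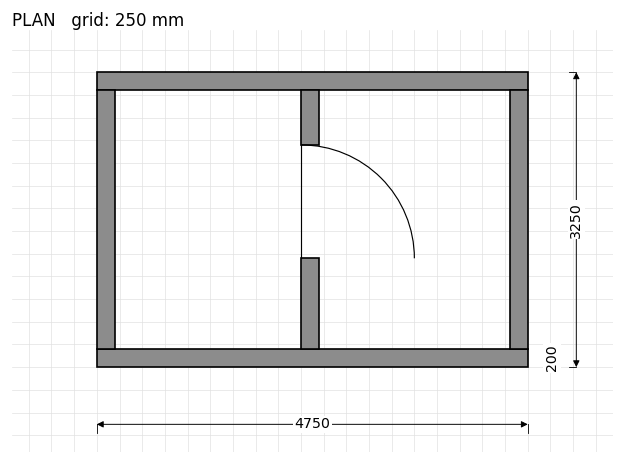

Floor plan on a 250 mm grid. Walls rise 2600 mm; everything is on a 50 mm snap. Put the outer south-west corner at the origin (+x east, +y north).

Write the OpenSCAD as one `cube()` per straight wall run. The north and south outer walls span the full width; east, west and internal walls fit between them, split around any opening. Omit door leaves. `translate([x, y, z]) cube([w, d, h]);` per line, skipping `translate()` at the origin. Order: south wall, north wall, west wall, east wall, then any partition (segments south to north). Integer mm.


cube([4750, 200, 2600]);
translate([0, 3050, 0]) cube([4750, 200, 2600]);
translate([0, 200, 0]) cube([200, 2850, 2600]);
translate([4550, 200, 0]) cube([200, 2850, 2600]);
translate([2250, 200, 0]) cube([200, 1000, 2600]);
translate([2250, 2450, 0]) cube([200, 600, 2600]);
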